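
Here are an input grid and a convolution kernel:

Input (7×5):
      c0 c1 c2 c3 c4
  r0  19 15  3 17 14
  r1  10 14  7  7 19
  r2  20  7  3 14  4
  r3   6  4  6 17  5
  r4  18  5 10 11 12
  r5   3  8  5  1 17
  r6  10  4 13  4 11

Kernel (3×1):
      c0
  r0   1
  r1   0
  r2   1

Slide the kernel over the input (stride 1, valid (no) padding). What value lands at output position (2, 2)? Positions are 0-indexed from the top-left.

13

The receptive field on the input at this output position is [3 / 6 / 10]. Elementwise product with the kernel and sum: 3·1 + 10·1.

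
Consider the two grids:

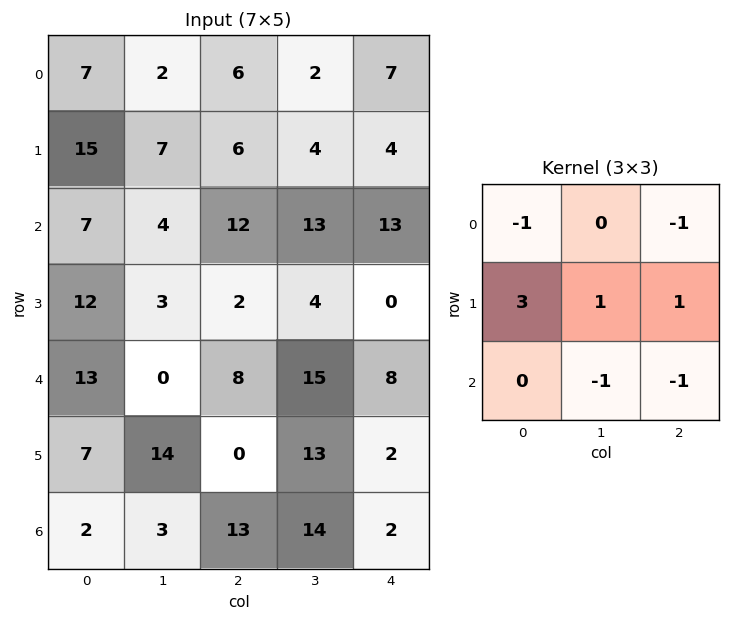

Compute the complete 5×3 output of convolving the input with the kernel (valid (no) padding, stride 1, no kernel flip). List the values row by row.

29 2 -13
11 20 48
14 -25 -38
19 3 30
-2 13 -17

Output[0,0]: The receptive field on the input at this output position is [7 2 6 / 15 7 6 / 7 4 12]. Elementwise product with the kernel and sum: 7·-1 + 6·-1 + 15·3 + 7·1 + 6·1 + 4·-1 + 12·-1.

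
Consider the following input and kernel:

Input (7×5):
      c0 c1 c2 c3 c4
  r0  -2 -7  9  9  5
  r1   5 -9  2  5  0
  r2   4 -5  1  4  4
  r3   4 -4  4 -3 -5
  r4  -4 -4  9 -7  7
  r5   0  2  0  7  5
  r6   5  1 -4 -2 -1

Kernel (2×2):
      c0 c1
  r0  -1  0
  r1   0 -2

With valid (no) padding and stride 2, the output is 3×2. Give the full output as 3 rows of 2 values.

Output[0,0]: The receptive field on the input at this output position is [-2 -7 / 5 -9]. Elementwise product with the kernel and sum: -2·-1 + -9·-2.

20 -19
4 5
0 -23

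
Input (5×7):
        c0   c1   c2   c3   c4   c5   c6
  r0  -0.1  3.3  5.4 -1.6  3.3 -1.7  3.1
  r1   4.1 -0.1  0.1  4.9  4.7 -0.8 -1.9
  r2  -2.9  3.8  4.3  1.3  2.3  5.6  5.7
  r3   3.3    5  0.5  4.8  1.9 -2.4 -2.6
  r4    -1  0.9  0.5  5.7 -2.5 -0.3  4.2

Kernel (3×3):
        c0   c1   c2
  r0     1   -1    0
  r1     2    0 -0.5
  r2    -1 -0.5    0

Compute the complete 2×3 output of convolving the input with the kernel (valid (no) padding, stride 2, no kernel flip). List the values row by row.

Output[0,0]: The receptive field on the input at this output position is [-0.1 3.3 5.4 / 4.1 -0.1 0.1 / -2.9 3.8 4.3]. Elementwise product with the kernel and sum: -0.1·1 + 3.3·-1 + 4.1·2 + 0.1·-0.5 + -2.9·-1 + 3.8·-0.5.
Output[0,1]: The receptive field on the input at this output position is [5.4 -1.6 3.3 / 0.1 4.9 4.7 / 4.3 1.3 2.3]. Elementwise product with the kernel and sum: 5.4·1 + -1.6·-1 + 0.1·2 + 4.7·-0.5 + 4.3·-1 + 1.3·-0.5.

5.75 -0.1 10.25
0.2 -0.3 4.45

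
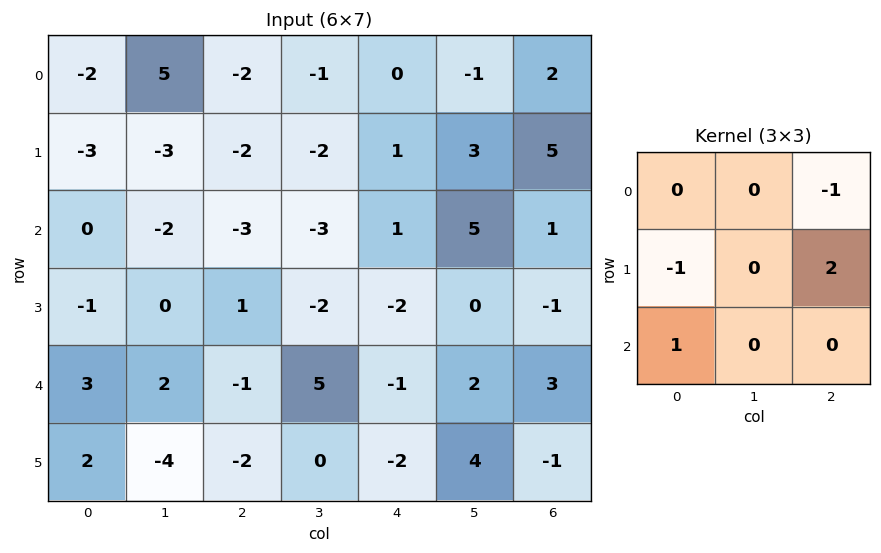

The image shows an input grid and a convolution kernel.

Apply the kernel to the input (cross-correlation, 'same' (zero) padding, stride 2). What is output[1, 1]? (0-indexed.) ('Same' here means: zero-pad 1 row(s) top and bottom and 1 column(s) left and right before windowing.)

The receptive field on the zero-padded input at this output position is [-3 -2 -2 / -2 -3 -3 / 0 1 -2]. Elementwise product with the kernel and sum: -2·-1 + -2·-1 + -3·2 + 0·1.

-2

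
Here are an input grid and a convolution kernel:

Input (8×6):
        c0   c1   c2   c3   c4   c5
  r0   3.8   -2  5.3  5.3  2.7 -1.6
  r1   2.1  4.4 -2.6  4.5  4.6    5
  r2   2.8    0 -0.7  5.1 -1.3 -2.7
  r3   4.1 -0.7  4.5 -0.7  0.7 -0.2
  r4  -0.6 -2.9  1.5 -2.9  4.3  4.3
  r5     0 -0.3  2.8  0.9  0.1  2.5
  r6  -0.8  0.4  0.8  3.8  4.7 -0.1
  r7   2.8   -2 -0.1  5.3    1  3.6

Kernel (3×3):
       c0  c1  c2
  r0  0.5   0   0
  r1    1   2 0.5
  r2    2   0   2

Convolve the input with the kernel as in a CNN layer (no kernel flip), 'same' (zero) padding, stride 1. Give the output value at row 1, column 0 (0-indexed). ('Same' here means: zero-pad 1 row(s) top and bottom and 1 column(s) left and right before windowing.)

The receptive field on the zero-padded input at this output position is [0 3.8 -2 / 0 2.1 4.4 / 0 2.8 0]. Elementwise product with the kernel and sum: 0·0.5 + 0·1 + 2.1·2 + 4.4·0.5 + 0·2 + 0·2.

6.4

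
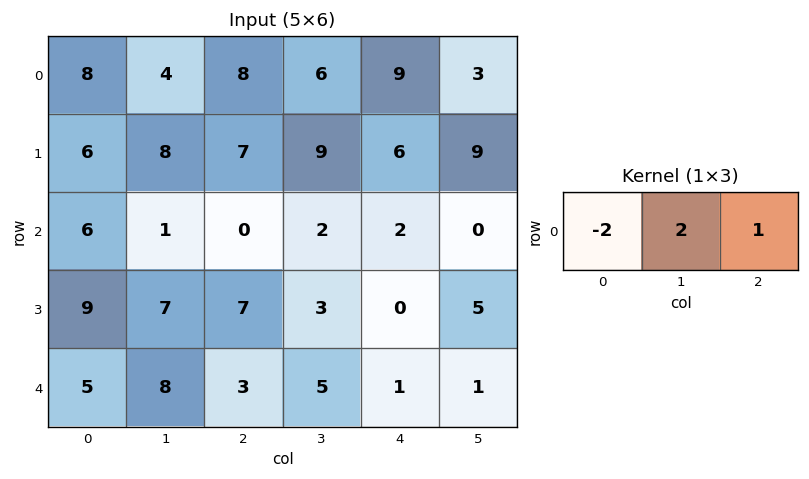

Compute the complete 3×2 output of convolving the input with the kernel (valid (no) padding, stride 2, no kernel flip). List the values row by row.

Output[0,0]: The receptive field on the input at this output position is [8 4 8]. Elementwise product with the kernel and sum: 8·-2 + 4·2 + 8·1.
Output[0,1]: The receptive field on the input at this output position is [8 6 9]. Elementwise product with the kernel and sum: 8·-2 + 6·2 + 9·1.

0 5
-10 6
9 5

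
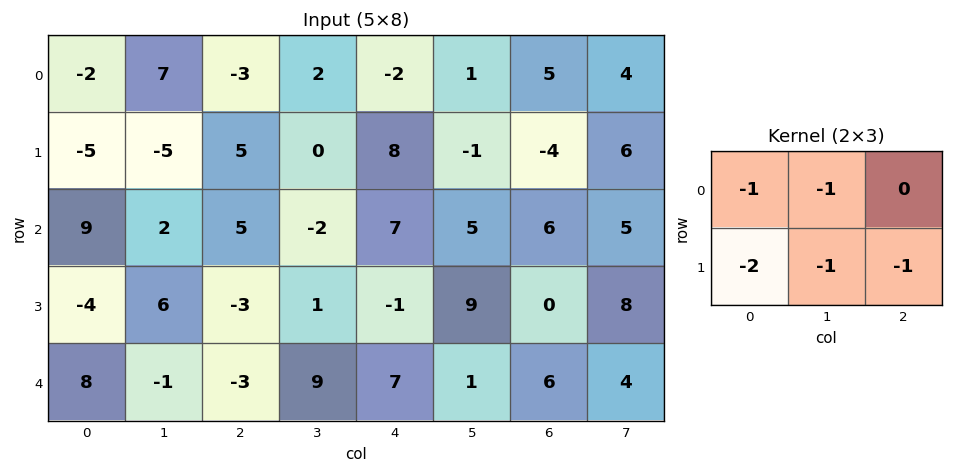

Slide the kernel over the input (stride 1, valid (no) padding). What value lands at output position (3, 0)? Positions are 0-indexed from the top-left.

-14

The receptive field on the input at this output position is [-4 6 -3 / 8 -1 -3]. Elementwise product with the kernel and sum: -4·-1 + 6·-1 + 8·-2 + -1·-1 + -3·-1.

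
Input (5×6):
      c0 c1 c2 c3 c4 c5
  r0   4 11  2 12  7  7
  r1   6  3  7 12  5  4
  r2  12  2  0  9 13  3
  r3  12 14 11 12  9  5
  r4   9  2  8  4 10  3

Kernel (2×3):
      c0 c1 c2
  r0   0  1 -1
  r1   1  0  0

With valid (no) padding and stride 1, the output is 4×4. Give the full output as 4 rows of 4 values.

Output[0,0]: The receptive field on the input at this output position is [4 11 2 / 6 3 7]. Elementwise product with the kernel and sum: 11·1 + 2·-1 + 6·1.

15 -7 12 12
8 -3 7 10
14 5 7 22
12 1 11 8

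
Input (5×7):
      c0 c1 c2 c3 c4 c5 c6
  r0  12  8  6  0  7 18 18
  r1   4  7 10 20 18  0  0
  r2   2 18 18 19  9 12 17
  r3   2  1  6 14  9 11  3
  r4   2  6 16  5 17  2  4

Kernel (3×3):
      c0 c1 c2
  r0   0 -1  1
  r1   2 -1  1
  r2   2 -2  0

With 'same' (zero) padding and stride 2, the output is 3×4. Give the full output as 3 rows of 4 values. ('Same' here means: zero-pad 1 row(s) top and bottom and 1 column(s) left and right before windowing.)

-12 4 15 18
15 37 33 23
3 9 -3 -3

Output[0,0]: The receptive field on the zero-padded input at this output position is [0 0 0 / 0 12 8 / 0 4 7]. Elementwise product with the kernel and sum: 0·-1 + 0·1 + 0·2 + 12·-1 + 8·1 + 0·2 + 4·-2.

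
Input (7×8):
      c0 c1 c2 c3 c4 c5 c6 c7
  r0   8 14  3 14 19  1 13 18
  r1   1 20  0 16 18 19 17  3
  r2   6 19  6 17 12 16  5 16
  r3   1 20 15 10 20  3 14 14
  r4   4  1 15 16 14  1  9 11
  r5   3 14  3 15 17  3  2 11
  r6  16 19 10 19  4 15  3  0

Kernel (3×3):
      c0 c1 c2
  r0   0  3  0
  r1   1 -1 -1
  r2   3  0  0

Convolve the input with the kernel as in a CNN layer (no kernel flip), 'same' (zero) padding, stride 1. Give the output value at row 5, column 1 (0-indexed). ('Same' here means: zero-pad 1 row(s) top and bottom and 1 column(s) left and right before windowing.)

37

The receptive field on the zero-padded input at this output position is [4 1 15 / 3 14 3 / 16 19 10]. Elementwise product with the kernel and sum: 1·3 + 3·1 + 14·-1 + 3·-1 + 16·3.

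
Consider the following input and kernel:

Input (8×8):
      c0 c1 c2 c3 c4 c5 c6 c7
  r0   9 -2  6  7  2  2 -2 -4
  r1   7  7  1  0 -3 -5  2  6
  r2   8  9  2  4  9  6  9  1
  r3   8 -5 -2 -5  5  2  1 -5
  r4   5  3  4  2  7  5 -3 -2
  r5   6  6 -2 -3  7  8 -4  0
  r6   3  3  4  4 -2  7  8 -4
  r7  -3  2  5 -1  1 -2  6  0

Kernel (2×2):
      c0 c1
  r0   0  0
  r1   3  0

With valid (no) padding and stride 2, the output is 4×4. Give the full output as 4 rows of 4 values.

Output[0,0]: The receptive field on the input at this output position is [9 -2 / 7 7]. Elementwise product with the kernel and sum: 7·3.

21 3 -9 6
24 -6 15 3
18 -6 21 -12
-9 15 3 18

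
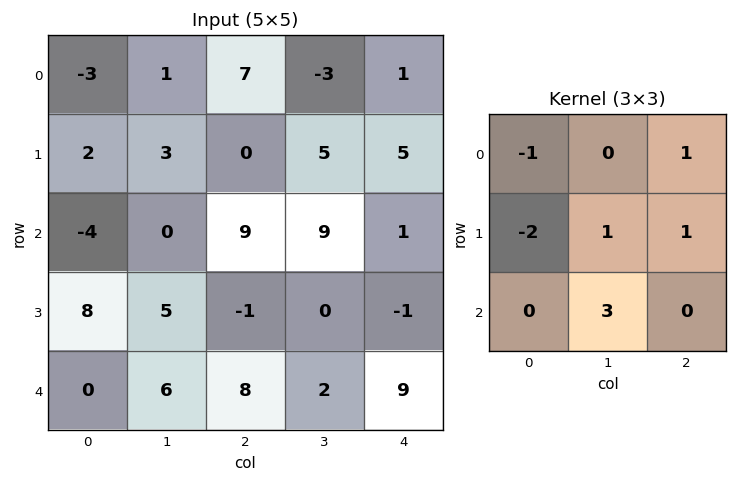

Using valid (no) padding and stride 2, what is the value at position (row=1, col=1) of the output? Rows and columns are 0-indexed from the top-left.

The receptive field on the input at this output position is [9 9 1 / -1 0 -1 / 8 2 9]. Elementwise product with the kernel and sum: 9·-1 + 1·1 + -1·-2 + 0·1 + -1·1 + 2·3.

-1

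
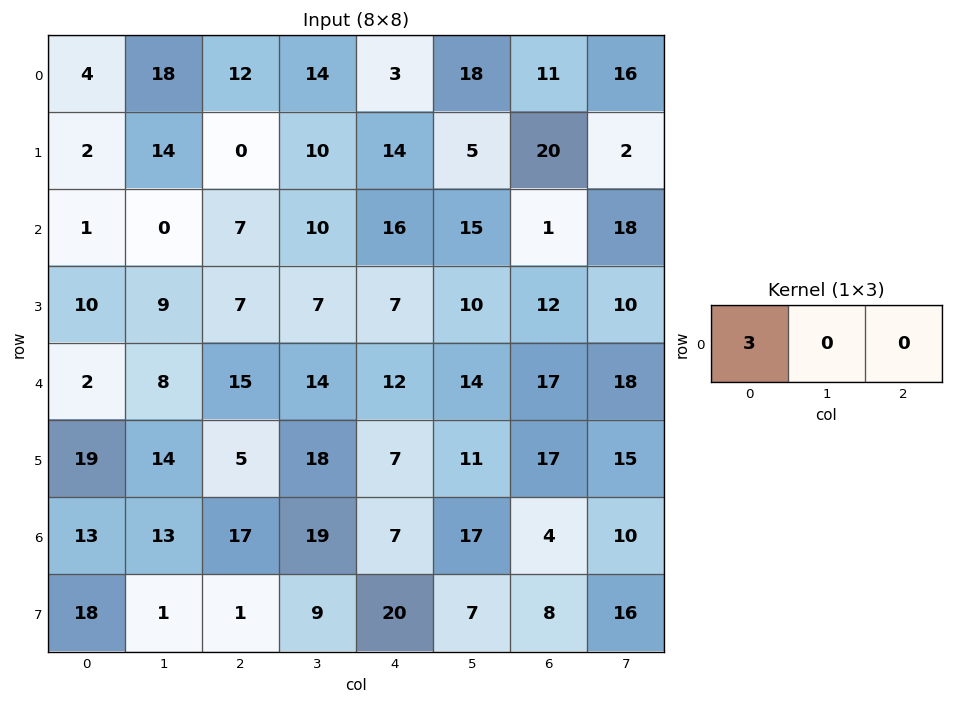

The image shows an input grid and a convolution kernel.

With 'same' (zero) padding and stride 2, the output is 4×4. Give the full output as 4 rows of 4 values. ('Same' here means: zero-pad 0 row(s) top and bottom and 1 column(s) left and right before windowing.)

Output[0,0]: The receptive field on the zero-padded input at this output position is [0 4 18]. Elementwise product with the kernel and sum: 0·3.
Output[0,1]: The receptive field on the zero-padded input at this output position is [18 12 14]. Elementwise product with the kernel and sum: 18·3.

0 54 42 54
0 0 30 45
0 24 42 42
0 39 57 51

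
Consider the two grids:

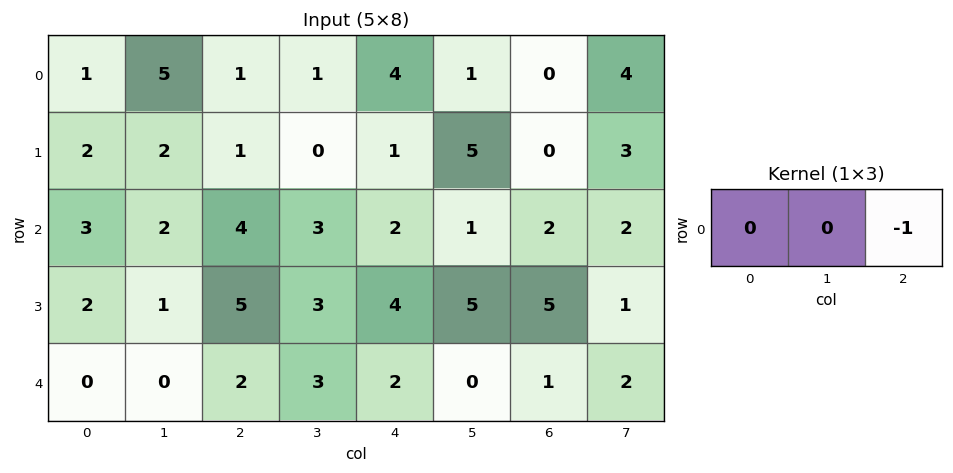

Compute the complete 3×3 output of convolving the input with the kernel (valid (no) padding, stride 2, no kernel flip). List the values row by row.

-1 -4 0
-4 -2 -2
-2 -2 -1

Output[0,0]: The receptive field on the input at this output position is [1 5 1]. Elementwise product with the kernel and sum: 1·-1.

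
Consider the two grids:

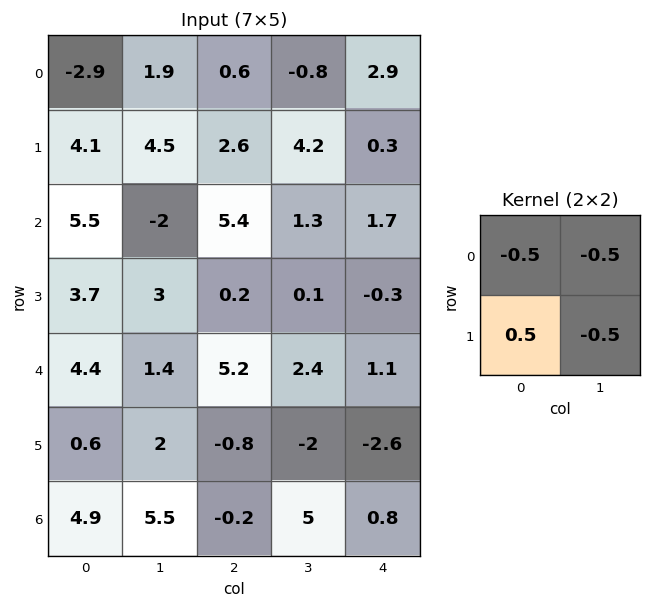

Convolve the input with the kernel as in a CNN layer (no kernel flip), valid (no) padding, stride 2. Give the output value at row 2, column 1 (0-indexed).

The receptive field on the input at this output position is [5.2 2.4 / -0.8 -2]. Elementwise product with the kernel and sum: 5.2·-0.5 + 2.4·-0.5 + -0.8·0.5 + -2·-0.5.

-3.2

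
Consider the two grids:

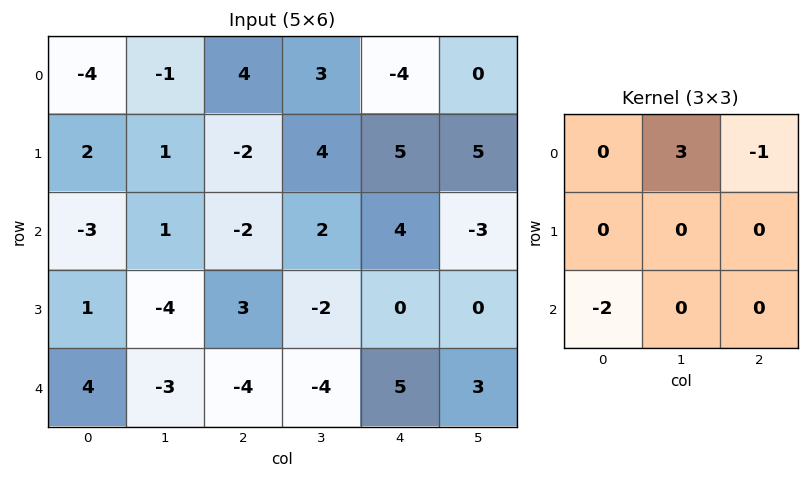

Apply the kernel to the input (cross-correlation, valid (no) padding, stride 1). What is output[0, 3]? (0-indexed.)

The receptive field on the input at this output position is [3 -4 0 / 4 5 5 / 2 4 -3]. Elementwise product with the kernel and sum: -4·3 + 0·-1 + 2·-2.

-16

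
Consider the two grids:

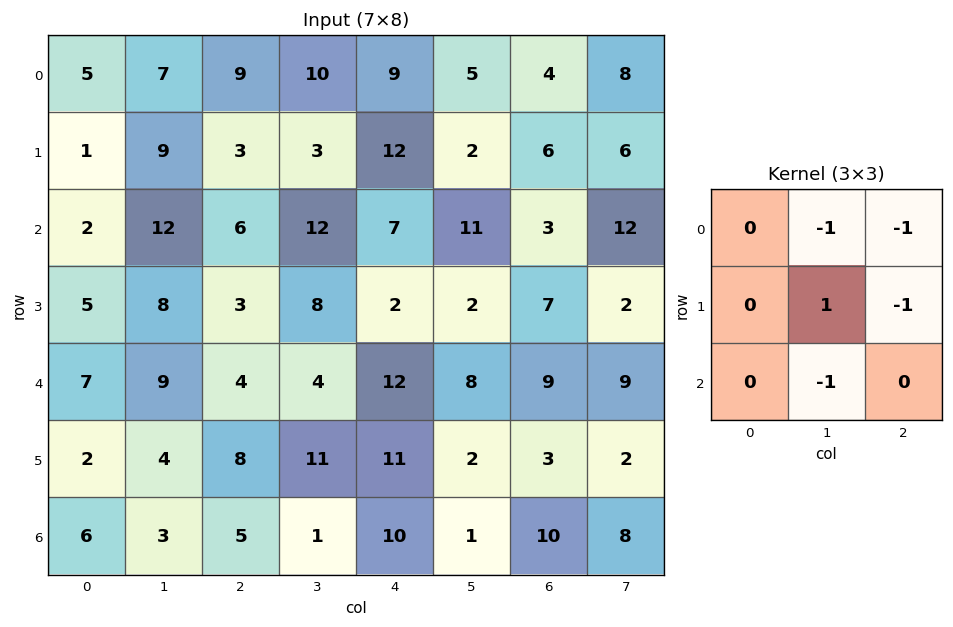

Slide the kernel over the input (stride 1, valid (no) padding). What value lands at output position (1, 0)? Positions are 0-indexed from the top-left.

-14

The receptive field on the input at this output position is [1 9 3 / 2 12 6 / 5 8 3]. Elementwise product with the kernel and sum: 9·-1 + 3·-1 + 12·1 + 6·-1 + 8·-1.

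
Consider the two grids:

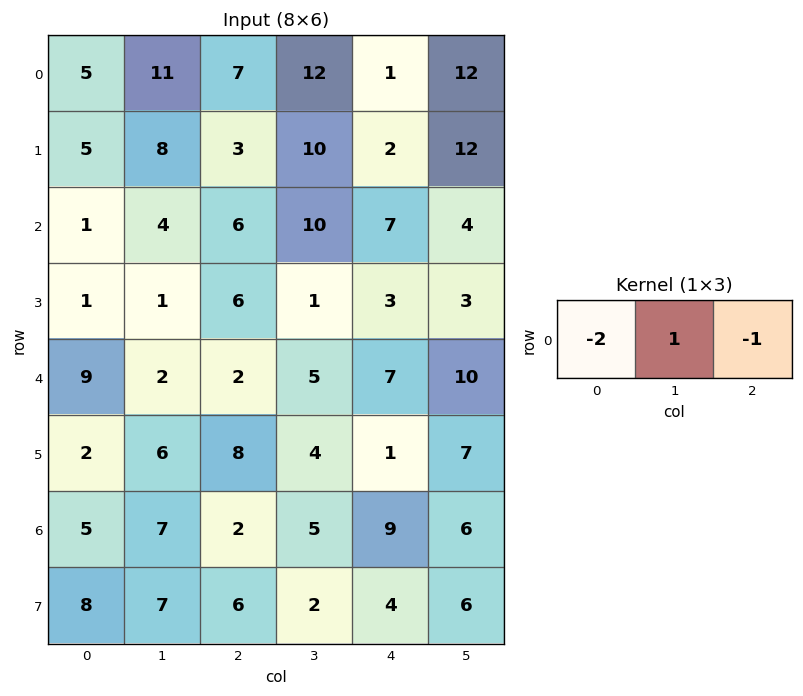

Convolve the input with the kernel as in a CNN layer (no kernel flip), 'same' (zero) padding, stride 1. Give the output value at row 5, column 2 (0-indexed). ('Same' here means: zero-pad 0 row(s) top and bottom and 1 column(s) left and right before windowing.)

The receptive field on the zero-padded input at this output position is [6 8 4]. Elementwise product with the kernel and sum: 6·-2 + 8·1 + 4·-1.

-8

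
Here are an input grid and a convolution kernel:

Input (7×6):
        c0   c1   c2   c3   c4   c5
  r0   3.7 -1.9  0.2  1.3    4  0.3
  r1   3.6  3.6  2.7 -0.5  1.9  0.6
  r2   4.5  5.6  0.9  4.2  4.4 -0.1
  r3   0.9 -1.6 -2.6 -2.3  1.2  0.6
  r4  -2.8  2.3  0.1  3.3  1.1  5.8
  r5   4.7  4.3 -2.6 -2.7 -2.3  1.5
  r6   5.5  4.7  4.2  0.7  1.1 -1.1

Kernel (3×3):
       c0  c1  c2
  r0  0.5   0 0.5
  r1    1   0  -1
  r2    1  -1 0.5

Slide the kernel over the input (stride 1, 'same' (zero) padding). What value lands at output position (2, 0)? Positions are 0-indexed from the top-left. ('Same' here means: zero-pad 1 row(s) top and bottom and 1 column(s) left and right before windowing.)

-5.5

The receptive field on the zero-padded input at this output position is [0 3.6 3.6 / 0 4.5 5.6 / 0 0.9 -1.6]. Elementwise product with the kernel and sum: 0·0.5 + 3.6·0.5 + 0·1 + 5.6·-1 + 0·1 + 0.9·-1 + -1.6·0.5.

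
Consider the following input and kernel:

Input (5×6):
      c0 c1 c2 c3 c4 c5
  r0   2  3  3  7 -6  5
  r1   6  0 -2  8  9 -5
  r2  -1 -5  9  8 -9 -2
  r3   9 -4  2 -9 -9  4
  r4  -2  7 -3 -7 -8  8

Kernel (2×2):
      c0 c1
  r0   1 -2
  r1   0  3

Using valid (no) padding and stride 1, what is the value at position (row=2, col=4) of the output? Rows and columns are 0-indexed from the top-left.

The receptive field on the input at this output position is [-9 -2 / -9 4]. Elementwise product with the kernel and sum: -9·1 + -2·-2 + 4·3.

7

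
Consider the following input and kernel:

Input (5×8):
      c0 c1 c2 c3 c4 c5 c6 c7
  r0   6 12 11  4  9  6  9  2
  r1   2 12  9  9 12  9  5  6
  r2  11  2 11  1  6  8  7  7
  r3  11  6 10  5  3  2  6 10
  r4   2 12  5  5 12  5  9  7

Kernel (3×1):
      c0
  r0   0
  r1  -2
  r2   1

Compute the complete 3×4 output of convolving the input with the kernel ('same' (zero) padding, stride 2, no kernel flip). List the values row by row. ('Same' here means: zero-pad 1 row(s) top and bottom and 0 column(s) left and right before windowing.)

Output[0,0]: The receptive field on the zero-padded input at this output position is [0 / 6 / 2]. Elementwise product with the kernel and sum: 6·-2 + 2·1.

-10 -13 -6 -13
-11 -12 -9 -8
-4 -10 -24 -18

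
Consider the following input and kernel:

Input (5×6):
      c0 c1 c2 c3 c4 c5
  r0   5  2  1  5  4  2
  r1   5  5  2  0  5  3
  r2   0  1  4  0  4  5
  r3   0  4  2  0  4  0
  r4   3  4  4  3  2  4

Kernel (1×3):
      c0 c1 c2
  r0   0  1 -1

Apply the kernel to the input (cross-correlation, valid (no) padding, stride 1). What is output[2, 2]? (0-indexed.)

-4

The receptive field on the input at this output position is [4 0 4]. Elementwise product with the kernel and sum: 0·1 + 4·-1.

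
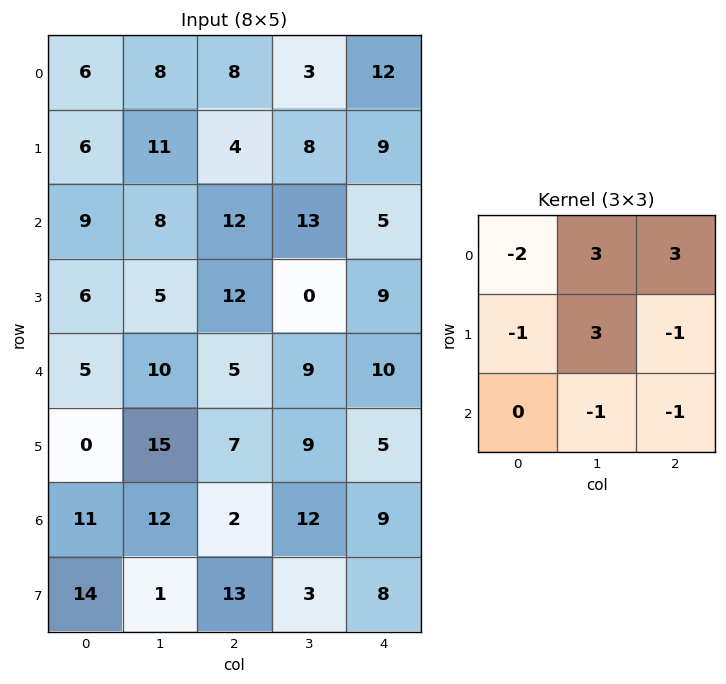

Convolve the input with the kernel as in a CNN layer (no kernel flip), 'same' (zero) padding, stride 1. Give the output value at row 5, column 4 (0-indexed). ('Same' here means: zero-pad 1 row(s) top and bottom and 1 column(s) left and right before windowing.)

The receptive field on the zero-padded input at this output position is [9 10 0 / 9 5 0 / 12 9 0]. Elementwise product with the kernel and sum: 9·-2 + 10·3 + 0·3 + 9·-1 + 5·3 + 0·-1 + 9·-1 + 0·-1.

9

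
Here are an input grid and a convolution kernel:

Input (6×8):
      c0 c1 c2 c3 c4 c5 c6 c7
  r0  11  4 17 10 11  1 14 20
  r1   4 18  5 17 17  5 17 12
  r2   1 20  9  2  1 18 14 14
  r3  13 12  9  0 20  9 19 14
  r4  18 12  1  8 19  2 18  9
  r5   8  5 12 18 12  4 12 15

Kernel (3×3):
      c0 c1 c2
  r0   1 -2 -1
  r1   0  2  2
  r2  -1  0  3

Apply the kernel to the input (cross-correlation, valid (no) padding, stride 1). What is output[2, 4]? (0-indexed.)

42

The receptive field on the input at this output position is [1 18 14 / 20 9 19 / 19 2 18]. Elementwise product with the kernel and sum: 1·1 + 18·-2 + 14·-1 + 9·2 + 19·2 + 19·-1 + 18·3.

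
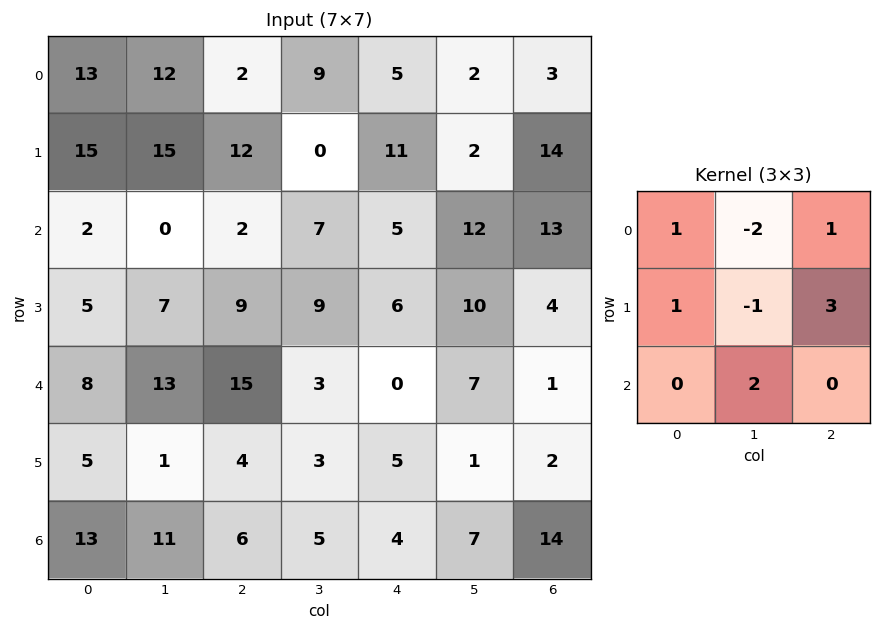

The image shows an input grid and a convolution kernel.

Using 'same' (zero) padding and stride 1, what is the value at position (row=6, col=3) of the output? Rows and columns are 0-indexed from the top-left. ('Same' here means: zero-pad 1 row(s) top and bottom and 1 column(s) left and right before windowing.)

The receptive field on the zero-padded input at this output position is [4 3 5 / 6 5 4 / 0 0 0]. Elementwise product with the kernel and sum: 4·1 + 3·-2 + 5·1 + 6·1 + 5·-1 + 4·3 + 0·2.

16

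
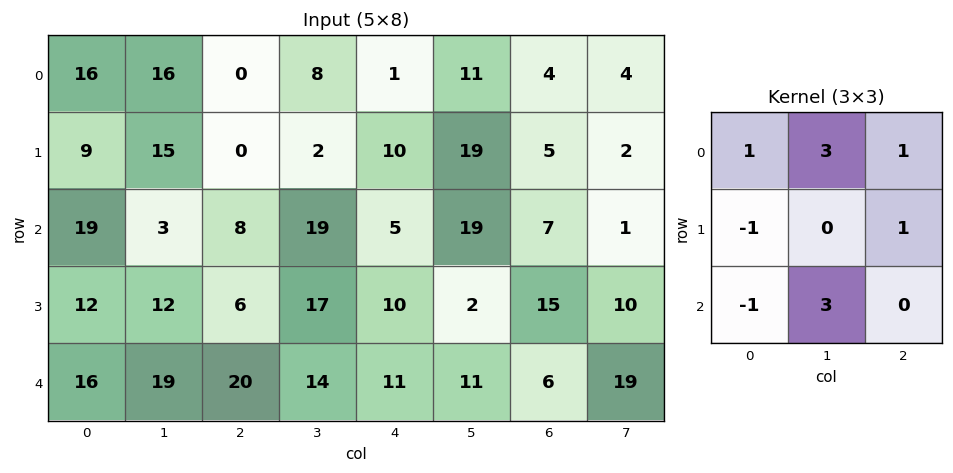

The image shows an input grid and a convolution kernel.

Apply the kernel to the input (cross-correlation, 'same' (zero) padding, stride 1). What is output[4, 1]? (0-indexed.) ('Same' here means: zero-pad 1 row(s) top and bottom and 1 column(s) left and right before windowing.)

The receptive field on the zero-padded input at this output position is [12 12 6 / 16 19 20 / 0 0 0]. Elementwise product with the kernel and sum: 12·1 + 12·3 + 6·1 + 16·-1 + 20·1 + 0·-1 + 0·3.

58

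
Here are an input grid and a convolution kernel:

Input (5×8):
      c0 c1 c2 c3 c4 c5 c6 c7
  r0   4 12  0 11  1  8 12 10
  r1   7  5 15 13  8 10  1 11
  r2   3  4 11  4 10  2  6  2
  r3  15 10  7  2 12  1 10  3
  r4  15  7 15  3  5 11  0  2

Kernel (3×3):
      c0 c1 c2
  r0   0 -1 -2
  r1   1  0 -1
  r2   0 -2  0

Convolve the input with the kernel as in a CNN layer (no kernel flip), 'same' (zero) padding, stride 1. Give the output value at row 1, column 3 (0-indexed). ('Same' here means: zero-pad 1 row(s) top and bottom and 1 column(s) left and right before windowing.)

The receptive field on the zero-padded input at this output position is [0 11 1 / 15 13 8 / 11 4 10]. Elementwise product with the kernel and sum: 11·-1 + 1·-2 + 15·1 + 8·-1 + 4·-2.

-14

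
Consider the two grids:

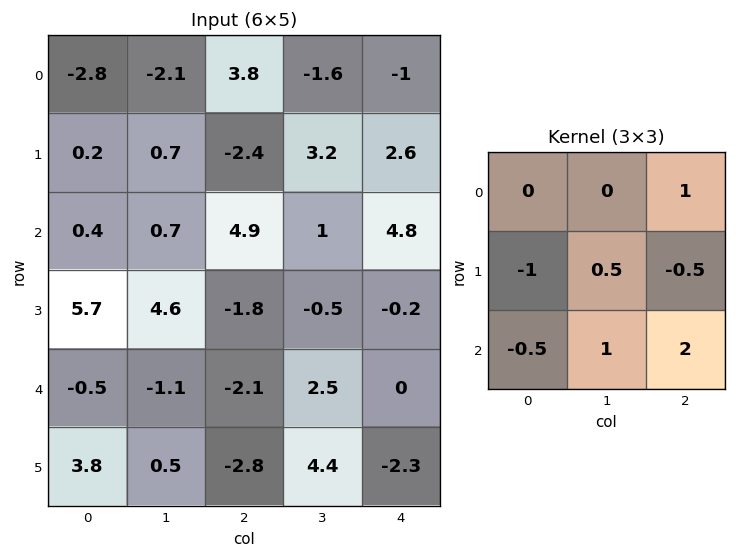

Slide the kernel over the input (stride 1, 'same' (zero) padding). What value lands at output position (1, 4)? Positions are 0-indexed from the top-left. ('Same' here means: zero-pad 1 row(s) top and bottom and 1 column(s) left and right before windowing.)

The receptive field on the zero-padded input at this output position is [-1.6 -1 0 / 3.2 2.6 0 / 1 4.8 0]. Elementwise product with the kernel and sum: 0·1 + 3.2·-1 + 2.6·0.5 + 0·-0.5 + 1·-0.5 + 4.8·1 + 0·2.

2.4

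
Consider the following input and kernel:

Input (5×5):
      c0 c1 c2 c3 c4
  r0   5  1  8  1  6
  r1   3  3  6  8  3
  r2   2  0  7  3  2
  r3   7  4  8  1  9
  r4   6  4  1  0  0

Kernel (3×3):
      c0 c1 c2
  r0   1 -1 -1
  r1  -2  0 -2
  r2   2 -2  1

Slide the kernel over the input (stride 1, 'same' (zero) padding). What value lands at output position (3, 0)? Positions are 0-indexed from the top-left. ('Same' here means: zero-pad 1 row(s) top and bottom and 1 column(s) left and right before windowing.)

-18

The receptive field on the zero-padded input at this output position is [0 2 0 / 0 7 4 / 0 6 4]. Elementwise product with the kernel and sum: 0·1 + 2·-1 + 0·-1 + 0·-2 + 4·-2 + 0·2 + 6·-2 + 4·1.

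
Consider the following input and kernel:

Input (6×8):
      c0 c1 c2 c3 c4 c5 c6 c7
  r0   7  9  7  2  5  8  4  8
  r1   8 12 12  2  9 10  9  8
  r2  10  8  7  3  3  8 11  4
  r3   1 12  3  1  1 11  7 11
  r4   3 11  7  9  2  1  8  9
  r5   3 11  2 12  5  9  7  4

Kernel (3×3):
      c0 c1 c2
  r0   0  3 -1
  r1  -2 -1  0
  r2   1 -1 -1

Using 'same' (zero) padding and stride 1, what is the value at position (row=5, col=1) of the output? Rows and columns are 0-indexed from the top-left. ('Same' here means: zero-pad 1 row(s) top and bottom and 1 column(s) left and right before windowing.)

9

The receptive field on the zero-padded input at this output position is [3 11 7 / 3 11 2 / 0 0 0]. Elementwise product with the kernel and sum: 11·3 + 7·-1 + 3·-2 + 11·-1 + 0·1 + 0·-1 + 0·-1.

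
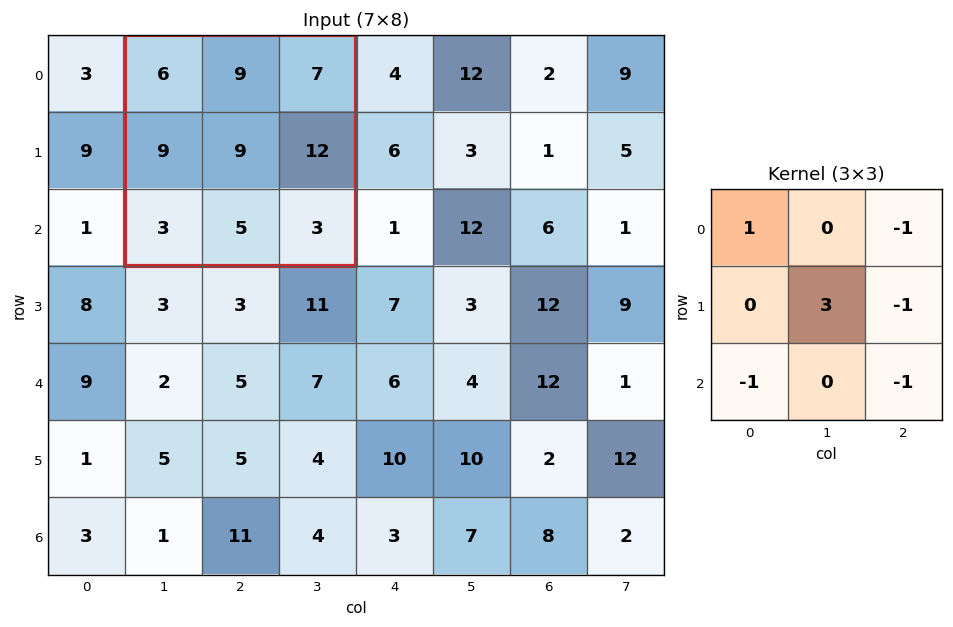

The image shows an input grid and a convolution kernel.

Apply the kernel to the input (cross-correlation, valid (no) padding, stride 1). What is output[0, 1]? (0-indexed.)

8

The receptive field on the input at this output position is [6 9 7 / 9 9 12 / 3 5 3]. Elementwise product with the kernel and sum: 6·1 + 7·-1 + 9·3 + 12·-1 + 3·-1 + 3·-1.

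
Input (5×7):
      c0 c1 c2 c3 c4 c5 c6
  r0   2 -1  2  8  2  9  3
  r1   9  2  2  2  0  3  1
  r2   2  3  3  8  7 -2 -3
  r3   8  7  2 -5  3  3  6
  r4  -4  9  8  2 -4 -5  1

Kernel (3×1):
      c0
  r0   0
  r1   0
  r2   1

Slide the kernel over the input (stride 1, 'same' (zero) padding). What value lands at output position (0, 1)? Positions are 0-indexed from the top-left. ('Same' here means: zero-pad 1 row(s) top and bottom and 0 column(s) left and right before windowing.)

2

The receptive field on the zero-padded input at this output position is [0 / -1 / 2]. Elementwise product with the kernel and sum: 2·1.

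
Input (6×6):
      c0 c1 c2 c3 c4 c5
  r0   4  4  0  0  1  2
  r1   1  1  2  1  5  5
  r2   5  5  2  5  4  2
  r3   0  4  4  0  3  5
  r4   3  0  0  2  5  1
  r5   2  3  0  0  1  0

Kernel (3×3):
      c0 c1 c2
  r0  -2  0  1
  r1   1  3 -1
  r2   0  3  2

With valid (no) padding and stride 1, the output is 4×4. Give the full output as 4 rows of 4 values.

13 14 24 29
38 17 20 37
0 15 17 13
16 -10 -2 24

Output[0,0]: The receptive field on the input at this output position is [4 4 0 / 1 1 2 / 5 5 2]. Elementwise product with the kernel and sum: 4·-2 + 0·1 + 1·1 + 1·3 + 2·-1 + 5·3 + 2·2.
Output[0,1]: The receptive field on the input at this output position is [4 0 0 / 1 2 1 / 5 2 5]. Elementwise product with the kernel and sum: 4·-2 + 0·1 + 1·1 + 2·3 + 1·-1 + 2·3 + 5·2.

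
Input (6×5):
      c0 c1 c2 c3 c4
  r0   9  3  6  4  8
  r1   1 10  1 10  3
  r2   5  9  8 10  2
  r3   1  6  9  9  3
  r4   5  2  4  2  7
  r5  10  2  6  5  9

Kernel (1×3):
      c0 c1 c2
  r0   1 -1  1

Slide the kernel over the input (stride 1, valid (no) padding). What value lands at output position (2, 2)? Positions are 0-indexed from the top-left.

0

The receptive field on the input at this output position is [8 10 2]. Elementwise product with the kernel and sum: 8·1 + 10·-1 + 2·1.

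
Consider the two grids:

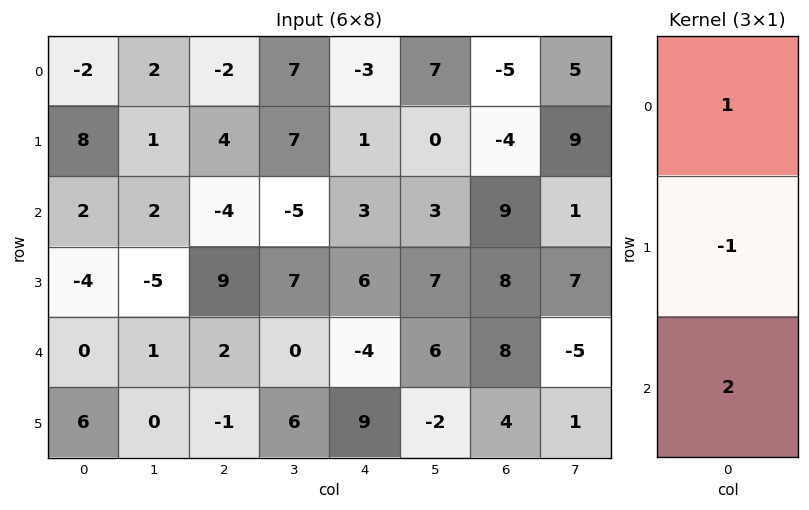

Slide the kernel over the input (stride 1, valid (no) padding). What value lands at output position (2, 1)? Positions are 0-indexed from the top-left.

9

The receptive field on the input at this output position is [2 / -5 / 1]. Elementwise product with the kernel and sum: 2·1 + -5·-1 + 1·2.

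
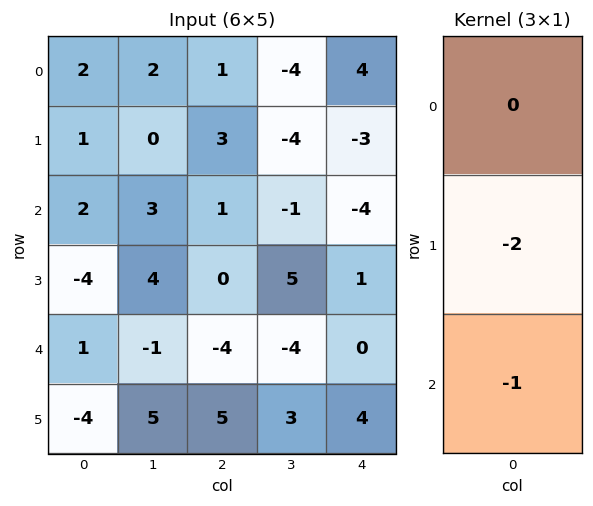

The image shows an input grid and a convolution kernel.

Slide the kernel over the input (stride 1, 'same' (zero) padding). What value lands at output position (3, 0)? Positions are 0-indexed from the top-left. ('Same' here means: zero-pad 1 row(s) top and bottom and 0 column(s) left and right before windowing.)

7

The receptive field on the zero-padded input at this output position is [2 / -4 / 1]. Elementwise product with the kernel and sum: -4·-2 + 1·-1.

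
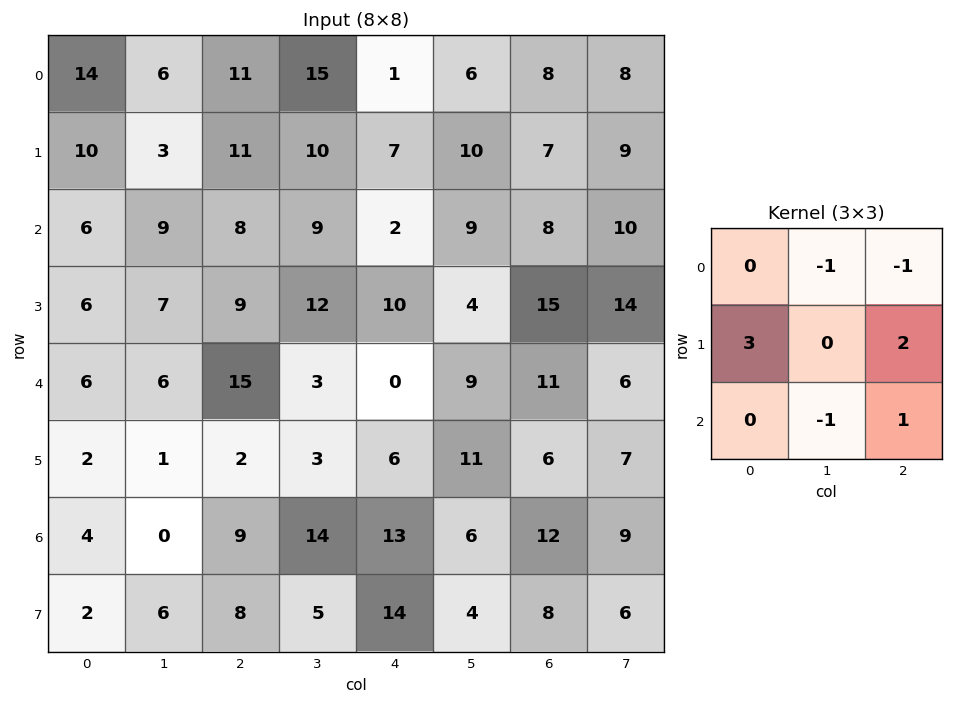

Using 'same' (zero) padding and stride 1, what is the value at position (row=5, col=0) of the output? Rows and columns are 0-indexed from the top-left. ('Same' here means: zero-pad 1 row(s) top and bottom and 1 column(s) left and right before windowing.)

-14

The receptive field on the zero-padded input at this output position is [0 6 6 / 0 2 1 / 0 4 0]. Elementwise product with the kernel and sum: 6·-1 + 6·-1 + 0·3 + 1·2 + 4·-1 + 0·1.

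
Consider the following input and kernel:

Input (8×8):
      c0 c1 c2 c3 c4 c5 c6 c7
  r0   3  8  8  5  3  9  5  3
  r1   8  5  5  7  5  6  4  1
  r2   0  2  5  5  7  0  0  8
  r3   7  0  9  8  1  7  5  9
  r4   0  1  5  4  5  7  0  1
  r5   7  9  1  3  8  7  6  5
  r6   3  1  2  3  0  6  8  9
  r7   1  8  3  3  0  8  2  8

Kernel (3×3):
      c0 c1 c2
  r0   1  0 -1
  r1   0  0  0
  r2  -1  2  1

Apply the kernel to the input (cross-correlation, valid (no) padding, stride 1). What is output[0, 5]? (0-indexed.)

The receptive field on the input at this output position is [9 5 3 / 6 4 1 / 0 0 8]. Elementwise product with the kernel and sum: 9·1 + 3·-1 + 0·-1 + 0·2 + 8·1.

14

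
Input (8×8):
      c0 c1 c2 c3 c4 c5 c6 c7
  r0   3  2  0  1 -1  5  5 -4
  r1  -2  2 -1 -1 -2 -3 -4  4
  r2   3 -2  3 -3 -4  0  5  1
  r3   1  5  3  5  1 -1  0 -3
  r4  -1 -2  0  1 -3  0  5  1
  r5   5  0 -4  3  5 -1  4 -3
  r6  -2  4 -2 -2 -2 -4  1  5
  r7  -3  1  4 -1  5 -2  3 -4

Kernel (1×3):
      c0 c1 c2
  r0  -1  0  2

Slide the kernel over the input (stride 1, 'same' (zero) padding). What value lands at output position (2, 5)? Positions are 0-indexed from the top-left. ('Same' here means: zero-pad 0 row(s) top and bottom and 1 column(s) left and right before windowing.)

14

The receptive field on the zero-padded input at this output position is [-4 0 5]. Elementwise product with the kernel and sum: -4·-1 + 5·2.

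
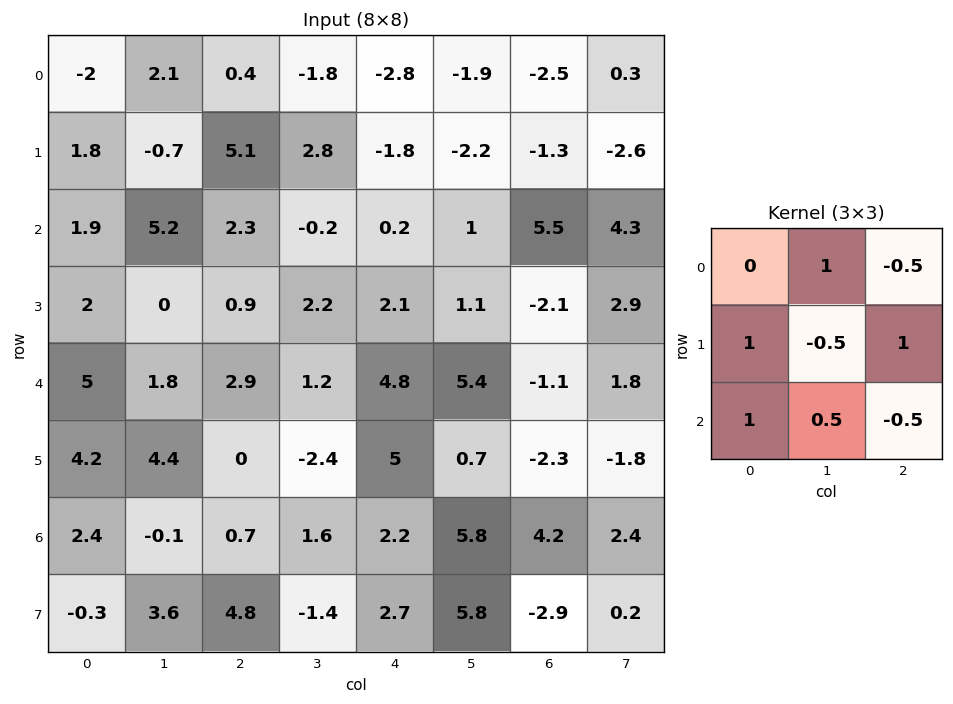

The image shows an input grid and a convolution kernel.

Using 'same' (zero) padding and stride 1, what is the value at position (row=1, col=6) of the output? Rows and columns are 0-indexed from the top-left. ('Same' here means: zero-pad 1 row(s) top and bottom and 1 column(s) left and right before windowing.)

-5.2

The receptive field on the zero-padded input at this output position is [-1.9 -2.5 0.3 / -2.2 -1.3 -2.6 / 1 5.5 4.3]. Elementwise product with the kernel and sum: -2.5·1 + 0.3·-0.5 + -2.2·1 + -1.3·-0.5 + -2.6·1 + 1·1 + 5.5·0.5 + 4.3·-0.5.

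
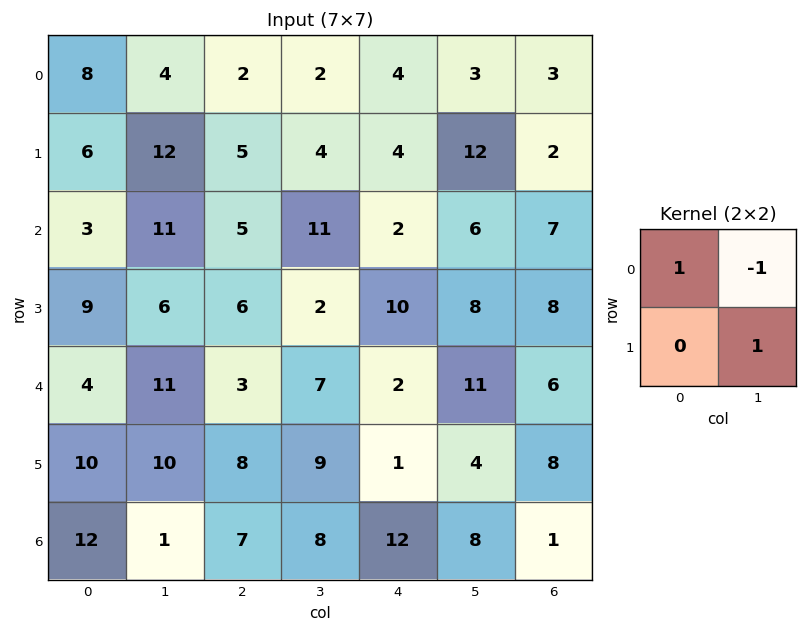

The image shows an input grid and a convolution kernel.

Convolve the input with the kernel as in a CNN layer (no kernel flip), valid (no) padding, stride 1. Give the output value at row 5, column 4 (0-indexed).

The receptive field on the input at this output position is [1 4 / 12 8]. Elementwise product with the kernel and sum: 1·1 + 4·-1 + 8·1.

5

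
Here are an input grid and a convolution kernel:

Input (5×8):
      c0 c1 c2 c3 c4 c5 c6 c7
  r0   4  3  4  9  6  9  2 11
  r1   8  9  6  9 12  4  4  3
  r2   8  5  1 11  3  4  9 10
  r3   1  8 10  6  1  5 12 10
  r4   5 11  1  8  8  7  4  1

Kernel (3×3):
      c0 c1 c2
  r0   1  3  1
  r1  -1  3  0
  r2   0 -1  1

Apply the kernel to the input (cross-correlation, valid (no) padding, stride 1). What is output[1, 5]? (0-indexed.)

40

The receptive field on the input at this output position is [4 4 3 / 4 9 10 / 5 12 10]. Elementwise product with the kernel and sum: 4·1 + 4·3 + 3·1 + 4·-1 + 9·3 + 12·-1 + 10·1.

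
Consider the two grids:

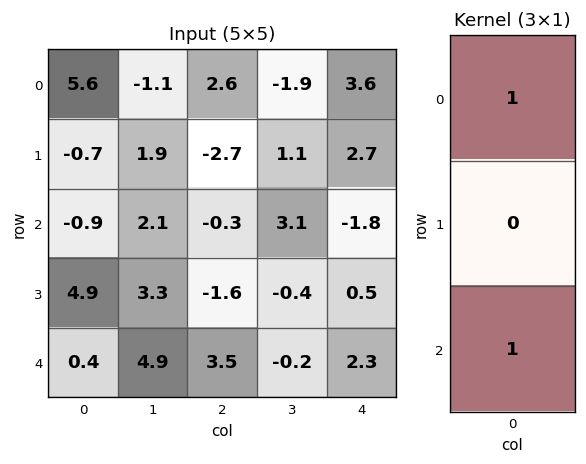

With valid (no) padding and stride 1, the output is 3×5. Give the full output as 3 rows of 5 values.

Output[0,0]: The receptive field on the input at this output position is [5.6 / -0.7 / -0.9]. Elementwise product with the kernel and sum: 5.6·1 + -0.9·1.
Output[0,1]: The receptive field on the input at this output position is [-1.1 / 1.9 / 2.1]. Elementwise product with the kernel and sum: -1.1·1 + 2.1·1.

4.7 1 2.3 1.2 1.8
4.2 5.2 -4.3 0.7 3.2
-0.5 7 3.2 2.9 0.5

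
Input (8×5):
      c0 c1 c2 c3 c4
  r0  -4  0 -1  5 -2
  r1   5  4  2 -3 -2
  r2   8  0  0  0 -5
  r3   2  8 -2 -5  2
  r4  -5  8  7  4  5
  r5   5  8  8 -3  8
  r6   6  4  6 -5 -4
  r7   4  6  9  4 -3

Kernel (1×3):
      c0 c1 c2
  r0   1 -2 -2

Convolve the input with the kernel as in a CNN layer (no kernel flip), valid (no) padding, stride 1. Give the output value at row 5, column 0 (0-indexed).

The receptive field on the input at this output position is [5 8 8]. Elementwise product with the kernel and sum: 5·1 + 8·-2 + 8·-2.

-27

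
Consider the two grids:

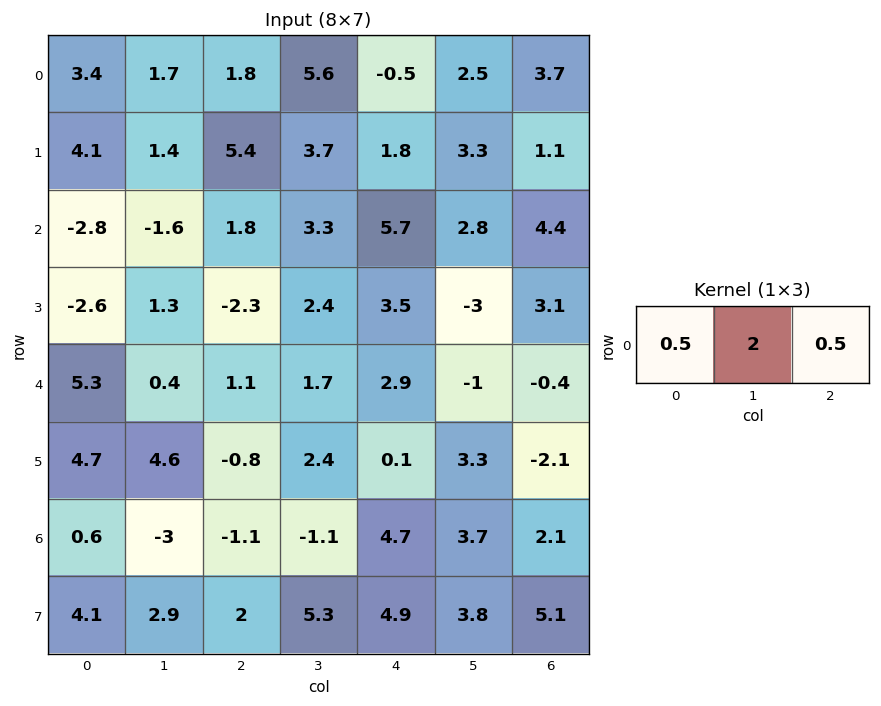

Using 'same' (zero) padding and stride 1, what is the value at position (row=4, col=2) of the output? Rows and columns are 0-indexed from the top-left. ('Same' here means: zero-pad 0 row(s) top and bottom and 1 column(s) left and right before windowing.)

3.25

The receptive field on the zero-padded input at this output position is [0.4 1.1 1.7]. Elementwise product with the kernel and sum: 0.4·0.5 + 1.1·2 + 1.7·0.5.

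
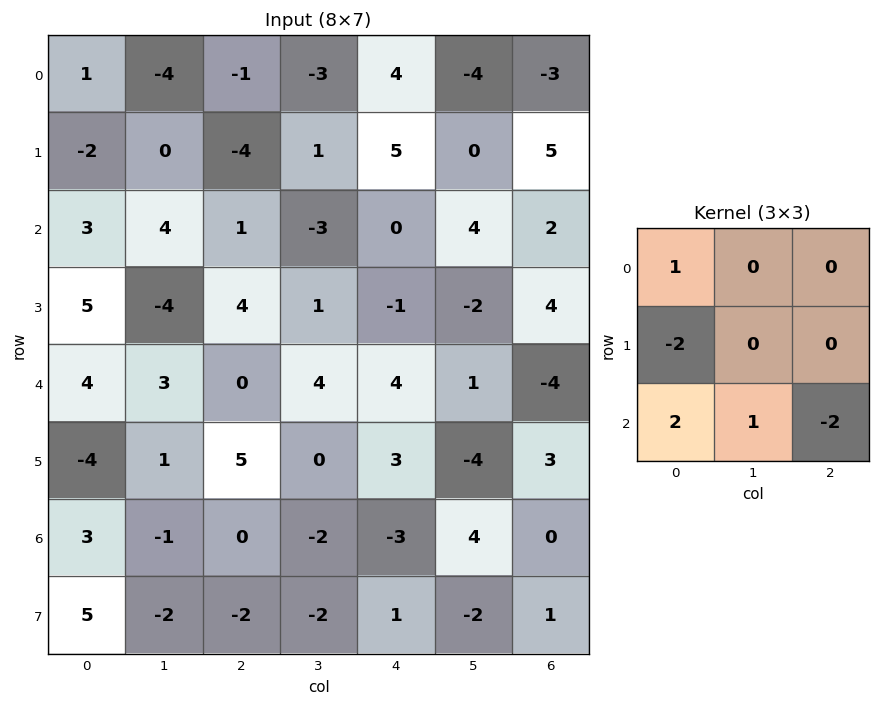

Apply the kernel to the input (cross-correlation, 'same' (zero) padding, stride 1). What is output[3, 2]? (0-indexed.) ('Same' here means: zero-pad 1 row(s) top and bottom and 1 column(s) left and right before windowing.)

The receptive field on the zero-padded input at this output position is [4 1 -3 / -4 4 1 / 3 0 4]. Elementwise product with the kernel and sum: 4·1 + -4·-2 + 3·2 + 0·1 + 4·-2.

10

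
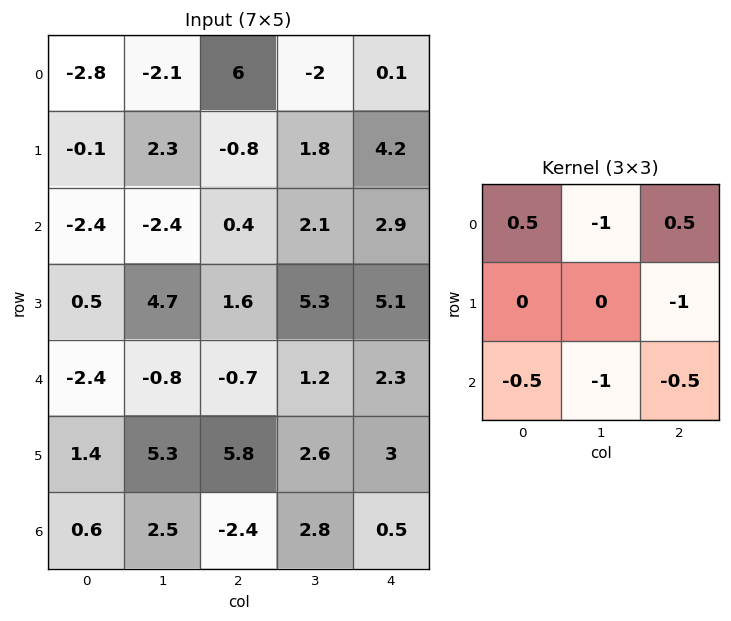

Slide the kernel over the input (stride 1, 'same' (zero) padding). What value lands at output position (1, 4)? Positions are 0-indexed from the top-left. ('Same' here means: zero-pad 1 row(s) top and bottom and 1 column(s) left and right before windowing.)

-5.05

The receptive field on the zero-padded input at this output position is [-2 0.1 0 / 1.8 4.2 0 / 2.1 2.9 0]. Elementwise product with the kernel and sum: -2·0.5 + 0.1·-1 + 0·0.5 + 0·-1 + 2.1·-0.5 + 2.9·-1 + 0·-0.5.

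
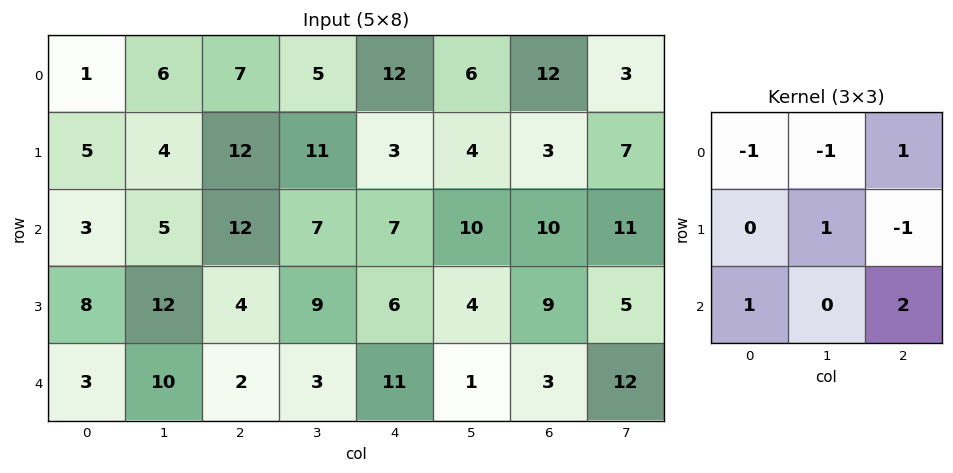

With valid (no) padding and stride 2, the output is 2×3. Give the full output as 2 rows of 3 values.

Output[0,0]: The receptive field on the input at this output position is [1 6 7 / 5 4 12 / 3 5 12]. Elementwise product with the kernel and sum: 1·-1 + 6·-1 + 7·1 + 4·1 + 12·-1 + 3·1 + 12·2.

19 34 22
19 15 5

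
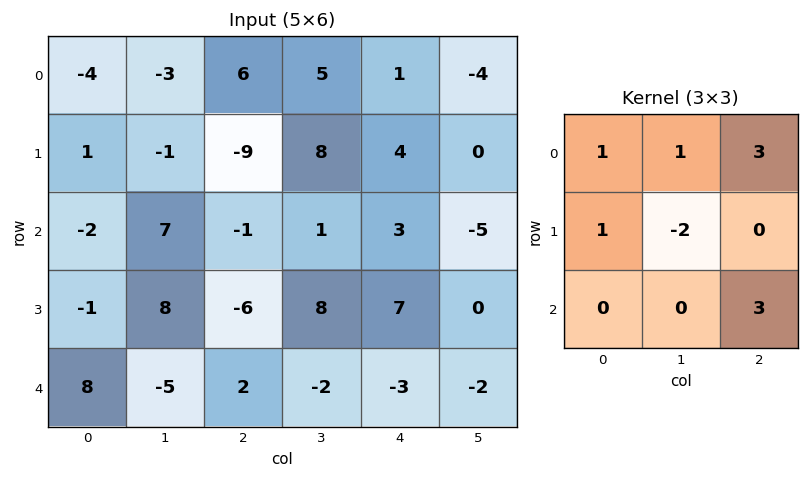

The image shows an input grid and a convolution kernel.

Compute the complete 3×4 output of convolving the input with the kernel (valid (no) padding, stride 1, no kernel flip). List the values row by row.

11 38 -2 -21
-61 47 29 7
-9 23 -22 -23

Output[0,0]: The receptive field on the input at this output position is [-4 -3 6 / 1 -1 -9 / -2 7 -1]. Elementwise product with the kernel and sum: -4·1 + -3·1 + 6·3 + 1·1 + -1·-2 + -1·3.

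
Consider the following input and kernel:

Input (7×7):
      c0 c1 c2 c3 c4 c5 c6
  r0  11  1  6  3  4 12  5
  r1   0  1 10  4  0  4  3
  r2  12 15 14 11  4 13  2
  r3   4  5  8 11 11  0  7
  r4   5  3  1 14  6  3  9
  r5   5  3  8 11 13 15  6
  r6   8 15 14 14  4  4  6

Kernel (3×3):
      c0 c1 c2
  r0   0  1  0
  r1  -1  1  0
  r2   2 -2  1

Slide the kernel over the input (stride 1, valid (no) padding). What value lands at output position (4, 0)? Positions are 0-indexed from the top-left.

1

The receptive field on the input at this output position is [5 3 1 / 5 3 8 / 8 15 14]. Elementwise product with the kernel and sum: 3·1 + 5·-1 + 3·1 + 8·2 + 15·-2 + 14·1.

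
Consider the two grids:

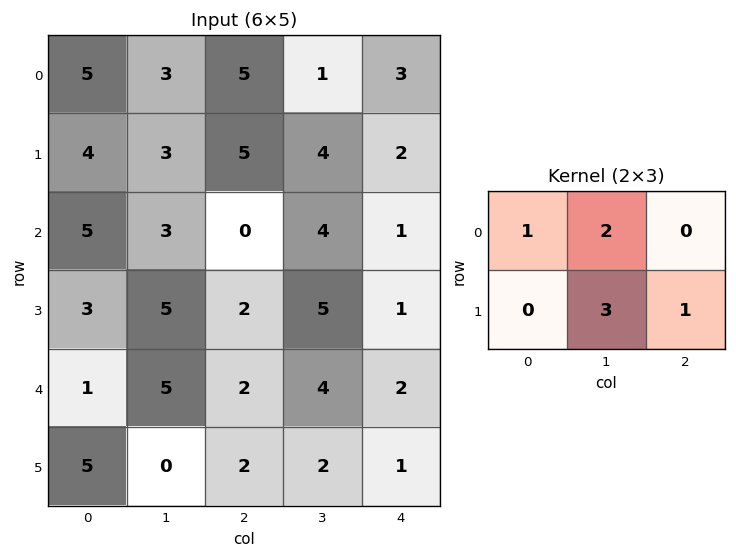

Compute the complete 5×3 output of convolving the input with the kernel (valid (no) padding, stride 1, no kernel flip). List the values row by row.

25 32 21
19 17 26
28 14 24
30 19 26
13 17 17

Output[0,0]: The receptive field on the input at this output position is [5 3 5 / 4 3 5]. Elementwise product with the kernel and sum: 5·1 + 3·2 + 3·3 + 5·1.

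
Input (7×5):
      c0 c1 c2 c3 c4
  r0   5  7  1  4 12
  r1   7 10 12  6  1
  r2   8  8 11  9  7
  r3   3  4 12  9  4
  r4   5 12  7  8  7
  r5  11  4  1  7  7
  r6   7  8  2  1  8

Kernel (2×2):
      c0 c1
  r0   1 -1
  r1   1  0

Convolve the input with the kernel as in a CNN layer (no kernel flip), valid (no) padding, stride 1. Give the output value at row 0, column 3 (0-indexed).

The receptive field on the input at this output position is [4 12 / 6 1]. Elementwise product with the kernel and sum: 4·1 + 12·-1 + 6·1.

-2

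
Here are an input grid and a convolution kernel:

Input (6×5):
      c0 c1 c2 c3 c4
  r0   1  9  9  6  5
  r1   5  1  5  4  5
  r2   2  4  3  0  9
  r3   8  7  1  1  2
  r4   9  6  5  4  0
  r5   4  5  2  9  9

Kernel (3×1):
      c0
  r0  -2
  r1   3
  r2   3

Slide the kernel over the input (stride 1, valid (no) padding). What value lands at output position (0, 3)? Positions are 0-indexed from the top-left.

The receptive field on the input at this output position is [6 / 4 / 0]. Elementwise product with the kernel and sum: 6·-2 + 4·3 + 0·3.

0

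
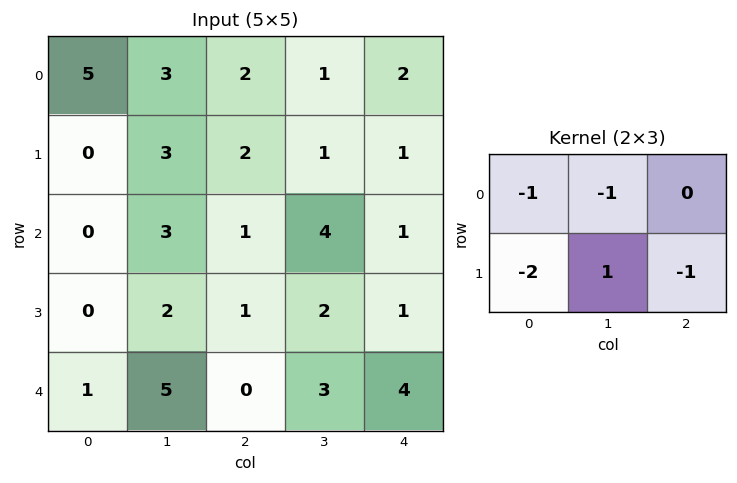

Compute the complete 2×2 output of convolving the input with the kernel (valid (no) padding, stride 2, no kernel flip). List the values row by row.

Output[0,0]: The receptive field on the input at this output position is [5 3 2 / 0 3 2]. Elementwise product with the kernel and sum: 5·-1 + 3·-1 + 0·-2 + 3·1 + 2·-1.

-7 -7
-2 -6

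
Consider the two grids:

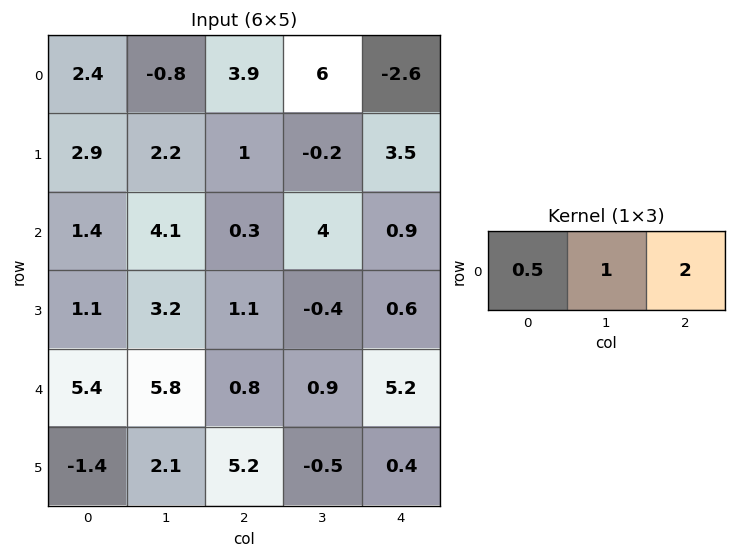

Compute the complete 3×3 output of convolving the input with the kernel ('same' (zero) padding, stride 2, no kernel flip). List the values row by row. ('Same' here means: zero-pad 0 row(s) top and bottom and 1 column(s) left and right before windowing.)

0.8 15.5 0.4
9.6 10.35 2.9
17 5.5 5.65

Output[0,0]: The receptive field on the zero-padded input at this output position is [0 2.4 -0.8]. Elementwise product with the kernel and sum: 0·0.5 + 2.4·1 + -0.8·2.
Output[0,1]: The receptive field on the zero-padded input at this output position is [-0.8 3.9 6]. Elementwise product with the kernel and sum: -0.8·0.5 + 3.9·1 + 6·2.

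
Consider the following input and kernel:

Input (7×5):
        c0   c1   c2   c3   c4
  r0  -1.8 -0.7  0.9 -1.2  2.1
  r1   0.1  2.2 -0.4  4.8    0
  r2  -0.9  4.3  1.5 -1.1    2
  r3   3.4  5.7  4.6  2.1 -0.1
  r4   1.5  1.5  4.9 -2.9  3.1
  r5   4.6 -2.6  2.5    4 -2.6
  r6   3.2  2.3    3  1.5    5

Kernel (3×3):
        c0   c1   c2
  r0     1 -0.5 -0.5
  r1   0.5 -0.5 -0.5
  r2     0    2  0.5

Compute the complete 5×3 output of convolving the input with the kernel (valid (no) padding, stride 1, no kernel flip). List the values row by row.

Output[0,0]: The receptive field on the input at this output position is [-1.8 -0.7 0.9 / 0.1 2.2 -0.4 / -0.9 4.3 1.5]. Elementwise product with the kernel and sum: -1.8·1 + -0.7·-0.5 + 0.9·-0.5 + 0.1·0.5 + 2.2·-0.5 + -0.4·-0.5 + 4.3·2 + 1.5·0.5.

6.6 0.8 -3.35
9.55 12.2 1.65
-1.8 11.95 -1.9
-8.15 9.1 12.65
6.75 2.7 10.85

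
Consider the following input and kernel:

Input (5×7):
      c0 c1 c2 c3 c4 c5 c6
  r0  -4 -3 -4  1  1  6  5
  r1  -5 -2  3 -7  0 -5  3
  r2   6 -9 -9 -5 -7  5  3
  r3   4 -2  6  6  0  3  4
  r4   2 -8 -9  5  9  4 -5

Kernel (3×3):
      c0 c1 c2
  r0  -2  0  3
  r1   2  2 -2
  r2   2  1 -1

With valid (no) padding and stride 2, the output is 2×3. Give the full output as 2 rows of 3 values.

-12 -13 -15
-42 -1 48

Output[0,0]: The receptive field on the input at this output position is [-4 -3 -4 / -5 -2 3 / 6 -9 -9]. Elementwise product with the kernel and sum: -4·-2 + -4·3 + -5·2 + -2·2 + 3·-2 + 6·2 + -9·1 + -9·-1.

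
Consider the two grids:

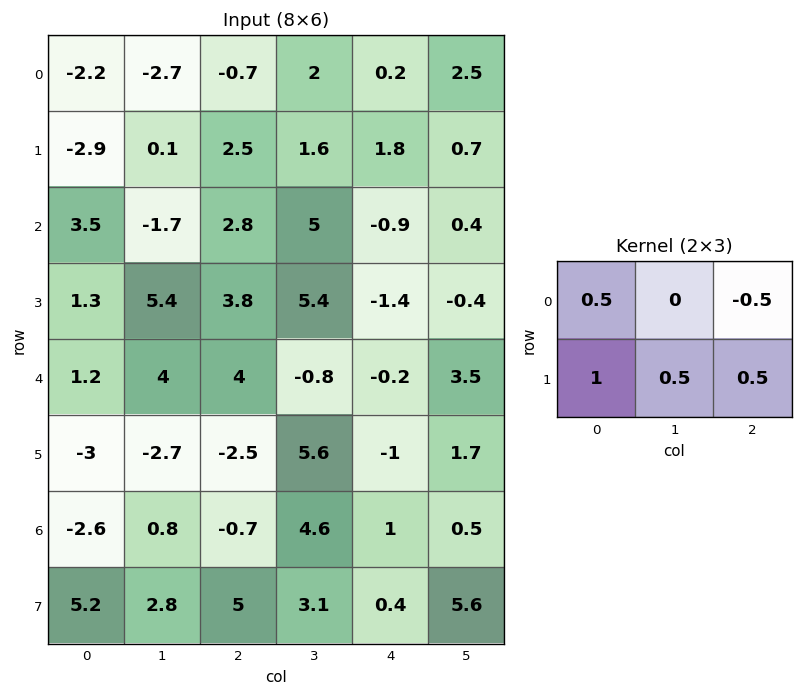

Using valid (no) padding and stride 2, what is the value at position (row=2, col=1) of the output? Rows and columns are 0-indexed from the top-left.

The receptive field on the input at this output position is [4 -0.8 -0.2 / -2.5 5.6 -1]. Elementwise product with the kernel and sum: 4·0.5 + -0.2·-0.5 + -2.5·1 + 5.6·0.5 + -1·0.5.

1.9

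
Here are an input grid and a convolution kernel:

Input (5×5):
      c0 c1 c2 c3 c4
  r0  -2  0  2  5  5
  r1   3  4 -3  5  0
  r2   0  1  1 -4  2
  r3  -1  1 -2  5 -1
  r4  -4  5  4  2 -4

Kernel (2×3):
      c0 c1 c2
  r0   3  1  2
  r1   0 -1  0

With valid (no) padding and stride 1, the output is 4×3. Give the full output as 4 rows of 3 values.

Output[0,0]: The receptive field on the input at this output position is [-2 0 2 / 3 4 -3]. Elementwise product with the kernel and sum: -2·3 + 0·1 + 2·2 + 4·-1.

-6 15 16
6 18 0
2 -2 -2
-11 7 -5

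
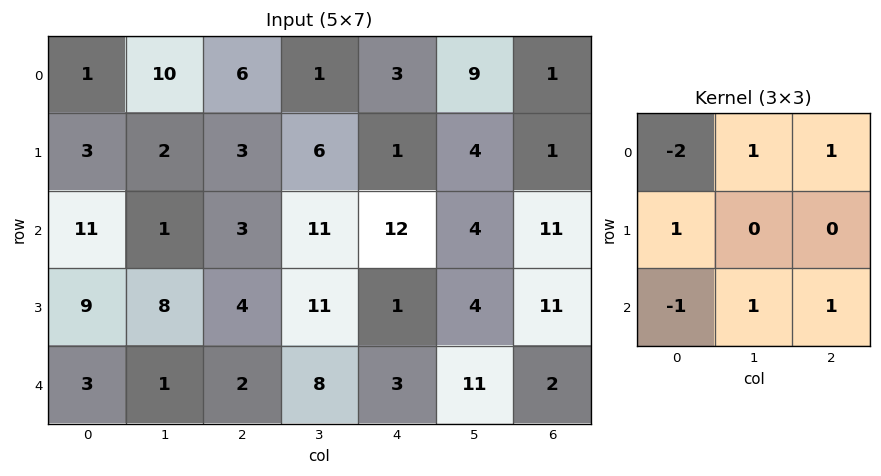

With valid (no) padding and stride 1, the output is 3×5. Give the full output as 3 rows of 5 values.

Output[0,0]: The receptive field on the input at this output position is [1 10 6 / 3 2 3 / 11 1 3]. Elementwise product with the kernel and sum: 1·-2 + 10·1 + 6·1 + 3·1 + 11·-1 + 1·1 + 3·1.

10 2 15 21 8
13 13 12 -2 29
-9 29 30 11 2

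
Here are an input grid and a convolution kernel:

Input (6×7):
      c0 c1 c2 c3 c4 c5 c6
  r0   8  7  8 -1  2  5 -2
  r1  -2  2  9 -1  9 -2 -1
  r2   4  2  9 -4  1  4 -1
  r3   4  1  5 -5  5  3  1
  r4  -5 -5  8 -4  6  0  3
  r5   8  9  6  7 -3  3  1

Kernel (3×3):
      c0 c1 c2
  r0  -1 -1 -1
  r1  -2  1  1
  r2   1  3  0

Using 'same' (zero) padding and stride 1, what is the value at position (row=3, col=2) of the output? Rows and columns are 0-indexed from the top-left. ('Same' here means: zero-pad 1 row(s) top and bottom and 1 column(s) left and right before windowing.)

10

The receptive field on the zero-padded input at this output position is [2 9 -4 / 1 5 -5 / -5 8 -4]. Elementwise product with the kernel and sum: 2·-1 + 9·-1 + -4·-1 + 1·-2 + 5·1 + -5·1 + -5·1 + 8·3.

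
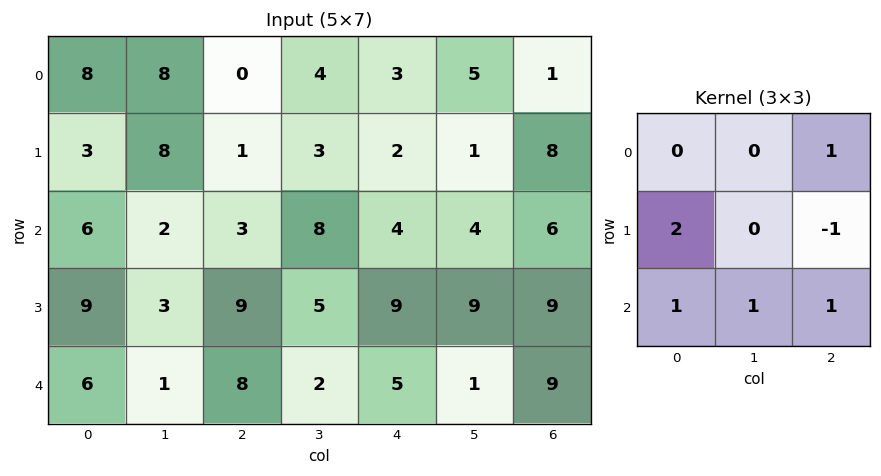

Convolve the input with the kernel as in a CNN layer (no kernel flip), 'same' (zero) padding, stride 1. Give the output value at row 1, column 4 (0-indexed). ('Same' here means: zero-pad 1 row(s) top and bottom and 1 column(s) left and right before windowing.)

26

The receptive field on the zero-padded input at this output position is [4 3 5 / 3 2 1 / 8 4 4]. Elementwise product with the kernel and sum: 5·1 + 3·2 + 1·-1 + 8·1 + 4·1 + 4·1.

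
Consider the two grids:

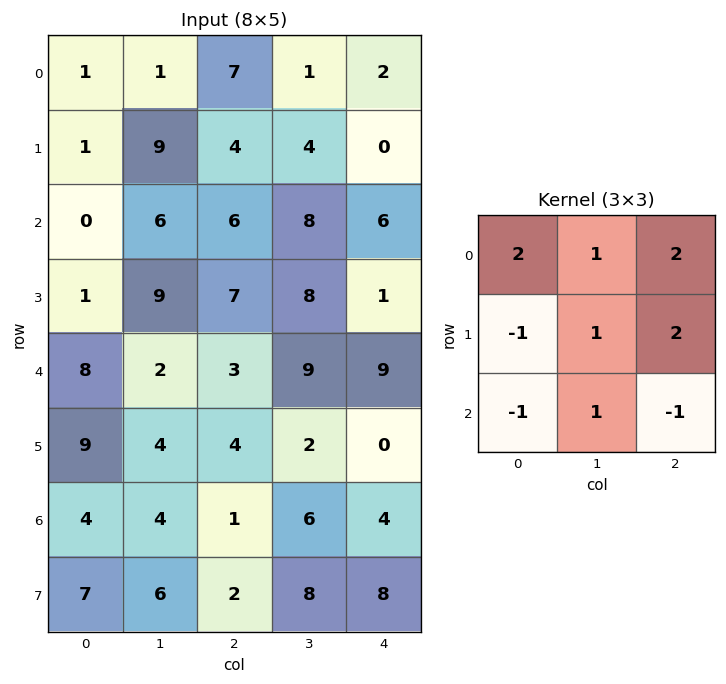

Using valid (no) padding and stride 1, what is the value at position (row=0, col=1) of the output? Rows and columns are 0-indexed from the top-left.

6

The receptive field on the input at this output position is [1 7 1 / 9 4 4 / 6 6 8]. Elementwise product with the kernel and sum: 1·2 + 7·1 + 1·2 + 9·-1 + 4·1 + 4·2 + 6·-1 + 6·1 + 8·-1.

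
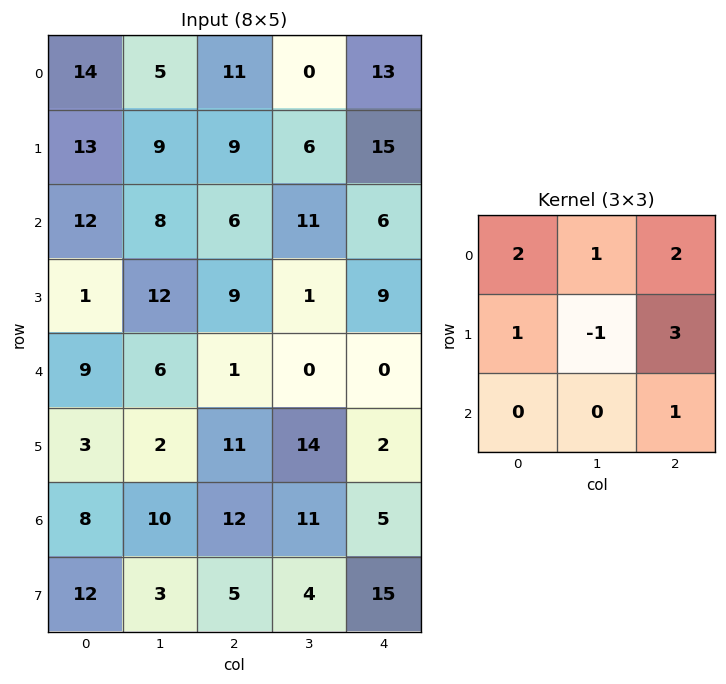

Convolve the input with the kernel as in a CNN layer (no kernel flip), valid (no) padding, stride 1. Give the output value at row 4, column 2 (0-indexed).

10

The receptive field on the input at this output position is [1 0 0 / 11 14 2 / 12 11 5]. Elementwise product with the kernel and sum: 1·2 + 0·1 + 0·2 + 11·1 + 14·-1 + 2·3 + 5·1.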